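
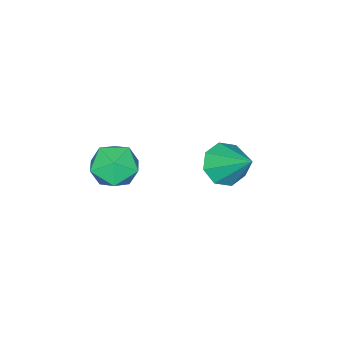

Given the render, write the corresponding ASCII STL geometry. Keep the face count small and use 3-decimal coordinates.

solid 
facet normal -0.689 0.644 0.332
outer loop
vertex 0.543 -2.197 2.721
vertex -0.188 -2.808 2.39
vertex 0.169 -2.91 3.329
endloop
endfacet
facet normal -0.098 0.675 0.731
outer loop
vertex 0.543 -2.197 2.721
vertex 0.169 -2.91 3.329
vertex 1.163 -2.739 3.304
endloop
endfacet
facet normal 0.448 0.840 0.305
outer loop
vertex 0.543 -2.197 2.721
vertex 1.163 -2.739 3.304
vertex 1.421 -2.531 2.351
endloop
endfacet
facet normal 0.196 0.913 -0.359
outer loop
vertex 0.543 -2.197 2.721
vertex 1.421 -2.531 2.351
vertex 0.585 -2.574 1.786
endloop
endfacet
facet normal -0.507 0.791 -0.342
outer loop
vertex 0.543 -2.197 2.721
vertex 0.585 -2.574 1.786
vertex -0.188 -2.808 2.39
endloop
endfacet
facet normal 0.021 0.024 0.999
outer loop
vertex 1.163 -2.739 3.304
vertex 0.169 -2.91 3.329
vertex 0.815 -3.686 3.334
endloop
endfacet
facet normal -0.935 -0.024 0.353
outer loop
vertex 0.169 -2.91 3.329
vertex -0.188 -2.808 2.39
vertex -0.021 -3.729 2.769
endloop
endfacet
facet normal -0.641 0.212 -0.738
outer loop
vertex -0.188 -2.808 2.39
vertex 0.585 -2.574 1.786
vertex 0.237 -3.521 1.816
endloop
endfacet
facet normal 0.497 0.408 -0.766
outer loop
vertex 0.585 -2.574 1.786
vertex 1.421 -2.531 2.351
vertex 1.231 -3.35 1.791
endloop
endfacet
facet normal 0.905 0.291 0.309
outer loop
vertex 1.421 -2.531 2.351
vertex 1.163 -2.739 3.304
vertex 1.588 -3.452 2.73
endloop
endfacet
facet normal -0.196 -0.913 0.359
outer loop
vertex 0.857 -4.063 2.399
vertex 0.815 -3.686 3.334
vertex -0.021 -3.729 2.769
endloop
endfacet
facet normal -0.448 -0.840 -0.305
outer loop
vertex 0.857 -4.063 2.399
vertex -0.021 -3.729 2.769
vertex 0.237 -3.521 1.816
endloop
endfacet
facet normal 0.098 -0.675 -0.731
outer loop
vertex 0.857 -4.063 2.399
vertex 0.237 -3.521 1.816
vertex 1.231 -3.35 1.791
endloop
endfacet
facet normal 0.689 -0.644 -0.332
outer loop
vertex 0.857 -4.063 2.399
vertex 1.231 -3.35 1.791
vertex 1.588 -3.452 2.73
endloop
endfacet
facet normal 0.507 -0.791 0.342
outer loop
vertex 0.857 -4.063 2.399
vertex 1.588 -3.452 2.73
vertex 0.815 -3.686 3.334
endloop
endfacet
facet normal -0.497 -0.408 0.766
outer loop
vertex -0.021 -3.729 2.769
vertex 0.815 -3.686 3.334
vertex 0.169 -2.91 3.329
endloop
endfacet
facet normal -0.905 -0.291 -0.309
outer loop
vertex 0.237 -3.521 1.816
vertex -0.021 -3.729 2.769
vertex -0.188 -2.808 2.39
endloop
endfacet
facet normal -0.021 -0.024 -0.999
outer loop
vertex 1.231 -3.35 1.791
vertex 0.237 -3.521 1.816
vertex 0.585 -2.574 1.786
endloop
endfacet
facet normal 0.935 0.024 -0.353
outer loop
vertex 1.588 -3.452 2.73
vertex 1.231 -3.35 1.791
vertex 1.421 -2.531 2.351
endloop
endfacet
facet normal 0.641 -0.212 0.738
outer loop
vertex 0.815 -3.686 3.334
vertex 1.588 -3.452 2.73
vertex 1.163 -2.739 3.304
endloop
endfacet
facet normal -0.152 -0.747 -0.648
outer loop
vertex -2.988 -2.072 1.208
vertex -3.382 -1.468 0.604
vertex -2.508 -1.779 0.758
endloop
endfacet
facet normal 0.726 -0.163 0.668
outer loop
vertex -2.988 -2.072 1.208
vertex -2.508 -1.779 0.758
vertex -3.098 -0.072 1.816
endloop
endfacet
facet normal -0.151 -0.746 -0.648
outer loop
vertex -2.508 -1.779 0.758
vertex -3.382 -1.468 0.604
vertex -2.54 -1.304 0.219
endloop
endfacet
facet normal 0.959 0.237 0.152
outer loop
vertex -2.508 -1.779 0.758
vertex -2.54 -1.304 0.219
vertex -3.098 -0.072 1.816
endloop
endfacet
facet normal -0.150 -0.747 -0.647
outer loop
vertex -2.54 -1.304 0.219
vertex -3.382 -1.468 0.604
vertex -3.066 -0.926 -0.095
endloop
endfacet
facet normal 0.667 0.684 -0.295
outer loop
vertex -2.54 -1.304 0.219
vertex -3.066 -0.926 -0.095
vertex -3.098 -0.072 1.816
endloop
endfacet
facet normal -0.152 -0.747 -0.648
outer loop
vertex -3.066 -0.926 -0.095
vertex -3.382 -1.468 0.604
vertex -3.776 -0.865 0.001
endloop
endfacet
facet normal 0.023 0.913 -0.408
outer loop
vertex -3.066 -0.926 -0.095
vertex -3.776 -0.865 0.001
vertex -3.098 -0.072 1.816
endloop
endfacet
facet normal -0.153 -0.747 -0.647
outer loop
vertex -3.776 -0.865 0.001
vertex -3.382 -1.468 0.604
vertex -4.255 -1.157 0.451
endloop
endfacet
facet normal -0.598 0.792 -0.123
outer loop
vertex -3.776 -0.865 0.001
vertex -4.255 -1.157 0.451
vertex -3.098 -0.072 1.816
endloop
endfacet
facet normal -0.152 -0.746 -0.648
outer loop
vertex -4.255 -1.157 0.451
vertex -3.382 -1.468 0.604
vertex -4.223 -1.632 0.99
endloop
endfacet
facet normal -0.832 0.391 0.394
outer loop
vertex -4.255 -1.157 0.451
vertex -4.223 -1.632 0.99
vertex -3.098 -0.072 1.816
endloop
endfacet
facet normal -0.152 -0.747 -0.648
outer loop
vertex -4.223 -1.632 0.99
vertex -3.382 -1.468 0.604
vertex -3.698 -2.011 1.304
endloop
endfacet
facet normal -0.541 -0.054 0.839
outer loop
vertex -4.223 -1.632 0.99
vertex -3.698 -2.011 1.304
vertex -3.098 -0.072 1.816
endloop
endfacet
facet normal -0.152 -0.747 -0.648
outer loop
vertex -3.698 -2.011 1.304
vertex -3.382 -1.468 0.604
vertex -2.988 -2.072 1.208
endloop
endfacet
facet normal 0.104 -0.284 0.953
outer loop
vertex -3.698 -2.011 1.304
vertex -2.988 -2.072 1.208
vertex -3.098 -0.072 1.816
endloop
endfacet

endsolid


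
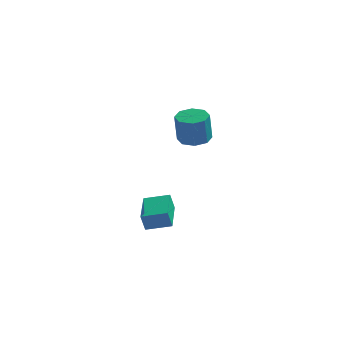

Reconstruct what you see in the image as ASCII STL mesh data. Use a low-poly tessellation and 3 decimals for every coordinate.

solid 
facet normal 0.051 0.148 -0.988
outer loop
vertex -2.057 4.028 3.154
vertex -2.908 3.862 3.085
vertex -2.43 4.577 3.217
endloop
endfacet
facet normal 0.827 0.548 0.125
outer loop
vertex -2.057 4.028 3.154
vertex -2.43 4.577 3.217
vertex -2.141 3.784 4.783
endloop
endfacet
facet normal 0.828 0.547 0.124
outer loop
vertex -2.141 3.784 4.783
vertex -2.43 4.577 3.217
vertex -2.513 4.332 4.847
endloop
endfacet
facet normal -0.050 -0.149 0.988
outer loop
vertex -2.141 3.784 4.783
vertex -2.513 4.332 4.847
vertex -2.992 3.618 4.715
endloop
endfacet
facet normal 0.051 0.149 -0.988
outer loop
vertex -2.43 4.577 3.217
vertex -2.908 3.862 3.085
vertex -3.083 4.706 3.203
endloop
endfacet
facet normal 0.188 0.970 0.155
outer loop
vertex -2.43 4.577 3.217
vertex -3.083 4.706 3.203
vertex -2.513 4.332 4.847
endloop
endfacet
facet normal 0.189 0.970 0.155
outer loop
vertex -2.513 4.332 4.847
vertex -3.083 4.706 3.203
vertex -3.166 4.462 4.832
endloop
endfacet
facet normal -0.052 -0.148 0.988
outer loop
vertex -2.513 4.332 4.847
vertex -3.166 4.462 4.832
vertex -2.992 3.618 4.715
endloop
endfacet
facet normal 0.050 0.149 -0.988
outer loop
vertex -3.083 4.706 3.203
vertex -2.908 3.862 3.085
vertex -3.633 4.341 3.12
endloop
endfacet
facet normal -0.560 0.823 0.095
outer loop
vertex -3.083 4.706 3.203
vertex -3.633 4.341 3.12
vertex -3.166 4.462 4.832
endloop
endfacet
facet normal -0.560 0.823 0.094
outer loop
vertex -3.166 4.462 4.832
vertex -3.633 4.341 3.12
vertex -3.717 4.097 4.749
endloop
endfacet
facet normal -0.051 -0.147 0.988
outer loop
vertex -3.166 4.462 4.832
vertex -3.717 4.097 4.749
vertex -2.992 3.618 4.715
endloop
endfacet
facet normal 0.050 0.148 -0.988
outer loop
vertex -3.633 4.341 3.12
vertex -2.908 3.862 3.085
vertex -3.759 3.696 3.017
endloop
endfacet
facet normal -0.981 0.195 -0.021
outer loop
vertex -3.633 4.341 3.12
vertex -3.759 3.696 3.017
vertex -3.717 4.097 4.749
endloop
endfacet
facet normal -0.981 0.195 -0.021
outer loop
vertex -3.717 4.097 4.749
vertex -3.759 3.696 3.017
vertex -3.843 3.452 4.646
endloop
endfacet
facet normal -0.051 -0.148 0.988
outer loop
vertex -3.717 4.097 4.749
vertex -3.843 3.452 4.646
vertex -2.992 3.618 4.715
endloop
endfacet
facet normal 0.050 0.149 -0.988
outer loop
vertex -3.759 3.696 3.017
vertex -2.908 3.862 3.085
vertex -3.387 3.148 2.953
endloop
endfacet
facet normal -0.828 -0.547 -0.125
outer loop
vertex -3.759 3.696 3.017
vertex -3.387 3.148 2.953
vertex -3.843 3.452 4.646
endloop
endfacet
facet normal -0.827 -0.548 -0.124
outer loop
vertex -3.843 3.452 4.646
vertex -3.387 3.148 2.953
vertex -3.47 2.903 4.583
endloop
endfacet
facet normal -0.051 -0.148 0.988
outer loop
vertex -3.843 3.452 4.646
vertex -3.47 2.903 4.583
vertex -2.992 3.618 4.715
endloop
endfacet
facet normal 0.052 0.148 -0.988
outer loop
vertex -3.387 3.148 2.953
vertex -2.908 3.862 3.085
vertex -2.734 3.018 2.968
endloop
endfacet
facet normal -0.189 -0.970 -0.155
outer loop
vertex -3.387 3.148 2.953
vertex -2.734 3.018 2.968
vertex -3.47 2.903 4.583
endloop
endfacet
facet normal -0.188 -0.970 -0.155
outer loop
vertex -3.47 2.903 4.583
vertex -2.734 3.018 2.968
vertex -2.817 2.774 4.597
endloop
endfacet
facet normal -0.051 -0.149 0.988
outer loop
vertex -3.47 2.903 4.583
vertex -2.817 2.774 4.597
vertex -2.992 3.618 4.715
endloop
endfacet
facet normal 0.051 0.147 -0.988
outer loop
vertex -2.734 3.018 2.968
vertex -2.908 3.862 3.085
vertex -2.183 3.383 3.051
endloop
endfacet
facet normal 0.560 -0.823 -0.095
outer loop
vertex -2.734 3.018 2.968
vertex -2.183 3.383 3.051
vertex -2.817 2.774 4.597
endloop
endfacet
facet normal 0.560 -0.823 -0.094
outer loop
vertex -2.817 2.774 4.597
vertex -2.183 3.383 3.051
vertex -2.267 3.139 4.68
endloop
endfacet
facet normal -0.050 -0.149 0.988
outer loop
vertex -2.817 2.774 4.597
vertex -2.267 3.139 4.68
vertex -2.992 3.618 4.715
endloop
endfacet
facet normal 0.051 0.148 -0.988
outer loop
vertex -2.183 3.383 3.051
vertex -2.908 3.862 3.085
vertex -2.057 4.028 3.154
endloop
endfacet
facet normal 0.981 -0.195 0.021
outer loop
vertex -2.183 3.383 3.051
vertex -2.057 4.028 3.154
vertex -2.267 3.139 4.68
endloop
endfacet
facet normal 0.981 -0.195 0.021
outer loop
vertex -2.267 3.139 4.68
vertex -2.057 4.028 3.154
vertex -2.141 3.784 4.783
endloop
endfacet
facet normal -0.050 -0.148 0.988
outer loop
vertex -2.267 3.139 4.68
vertex -2.141 3.784 4.783
vertex -2.992 3.618 4.715
endloop
endfacet
facet normal -0.965 -0.130 -0.226
outer loop
vertex -3.987 -3.289 1.253
vertex -4.283 -1.39 1.429
vertex -3.793 -3.176 0.36
endloop
endfacet
facet normal 0.154 -0.984 -0.091
outer loop
vertex -2.557 -3.01 0.651
vertex -3.987 -3.289 1.253
vertex -3.793 -3.176 0.36
endloop
endfacet
facet normal -0.965 -0.129 -0.227
outer loop
vertex -3.793 -3.176 0.36
vertex -4.283 -1.39 1.429
vertex -4.088 -1.277 0.537
endloop
endfacet
facet normal 0.212 0.123 -0.970
outer loop
vertex -4.088 -1.277 0.537
vertex -2.557 -3.01 0.651
vertex -3.793 -3.176 0.36
endloop
endfacet
facet normal -0.212 -0.123 0.970
outer loop
vertex -3.987 -3.289 1.253
vertex -3.047 -1.224 1.72
vertex -4.283 -1.39 1.429
endloop
endfacet
facet normal 0.154 -0.984 -0.091
outer loop
vertex -2.752 -3.123 1.543
vertex -3.987 -3.289 1.253
vertex -2.557 -3.01 0.651
endloop
endfacet
facet normal -0.211 -0.123 0.970
outer loop
vertex -2.752 -3.123 1.543
vertex -3.047 -1.224 1.72
vertex -3.987 -3.289 1.253
endloop
endfacet
facet normal -0.154 0.984 0.091
outer loop
vertex -4.283 -1.39 1.429
vertex -3.047 -1.224 1.72
vertex -4.088 -1.277 0.537
endloop
endfacet
facet normal 0.211 0.123 -0.970
outer loop
vertex -2.853 -1.111 0.827
vertex -2.557 -3.01 0.651
vertex -4.088 -1.277 0.537
endloop
endfacet
facet normal -0.154 0.984 0.091
outer loop
vertex -4.088 -1.277 0.537
vertex -3.047 -1.224 1.72
vertex -2.853 -1.111 0.827
endloop
endfacet
facet normal 0.965 0.129 0.227
outer loop
vertex -2.853 -1.111 0.827
vertex -2.752 -3.123 1.543
vertex -2.557 -3.01 0.651
endloop
endfacet
facet normal 0.966 0.129 0.226
outer loop
vertex -3.047 -1.224 1.72
vertex -2.752 -3.123 1.543
vertex -2.853 -1.111 0.827
endloop
endfacet

endsolid


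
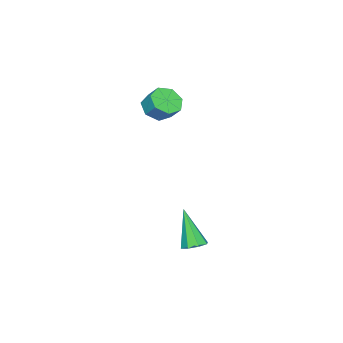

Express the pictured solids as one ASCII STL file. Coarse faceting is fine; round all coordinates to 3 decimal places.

solid 
facet normal 0.204 0.394 -0.896
outer loop
vertex 0.878 2.833 -3.856
vertex 0.232 2.781 -4.026
vertex 0.608 3.252 -3.733
endloop
endfacet
facet normal 0.738 0.298 0.605
outer loop
vertex 0.878 2.833 -3.856
vertex 0.608 3.252 -3.733
vertex -0.212 1.919 -2.074
endloop
endfacet
facet normal 0.203 0.395 -0.896
outer loop
vertex 0.608 3.252 -3.733
vertex 0.232 2.781 -4.026
vertex 0.118 3.395 -3.781
endloop
endfacet
facet normal 0.149 0.734 0.663
outer loop
vertex 0.608 3.252 -3.733
vertex 0.118 3.395 -3.781
vertex -0.212 1.919 -2.074
endloop
endfacet
facet normal 0.204 0.395 -0.896
outer loop
vertex 0.118 3.395 -3.781
vertex 0.232 2.781 -4.026
vertex -0.305 3.178 -3.973
endloop
endfacet
facet normal -0.563 0.676 0.476
outer loop
vertex 0.118 3.395 -3.781
vertex -0.305 3.178 -3.973
vertex -0.212 1.919 -2.074
endloop
endfacet
facet normal 0.204 0.396 -0.895
outer loop
vertex -0.305 3.178 -3.973
vertex 0.232 2.781 -4.026
vertex -0.414 2.73 -4.196
endloop
endfacet
facet normal -0.975 0.160 0.154
outer loop
vertex -0.305 3.178 -3.973
vertex -0.414 2.73 -4.196
vertex -0.212 1.919 -2.074
endloop
endfacet
facet normal 0.205 0.394 -0.896
outer loop
vertex -0.414 2.73 -4.196
vertex 0.232 2.781 -4.026
vertex -0.145 2.311 -4.319
endloop
endfacet
facet normal -0.851 -0.513 -0.115
outer loop
vertex -0.414 2.73 -4.196
vertex -0.145 2.311 -4.319
vertex -0.212 1.919 -2.074
endloop
endfacet
facet normal 0.203 0.395 -0.896
outer loop
vertex -0.145 2.311 -4.319
vertex 0.232 2.781 -4.026
vertex 0.345 2.168 -4.271
endloop
endfacet
facet normal -0.260 -0.950 -0.174
outer loop
vertex -0.145 2.311 -4.319
vertex 0.345 2.168 -4.271
vertex -0.212 1.919 -2.074
endloop
endfacet
facet normal 0.201 0.395 -0.896
outer loop
vertex 0.345 2.168 -4.271
vertex 0.232 2.781 -4.026
vertex 0.769 2.385 -4.08
endloop
endfacet
facet normal 0.451 -0.893 0.013
outer loop
vertex 0.345 2.168 -4.271
vertex 0.769 2.385 -4.08
vertex -0.212 1.919 -2.074
endloop
endfacet
facet normal 0.203 0.398 -0.895
outer loop
vertex 0.769 2.385 -4.08
vertex 0.232 2.781 -4.026
vertex 0.878 2.833 -3.856
endloop
endfacet
facet normal 0.863 -0.377 0.335
outer loop
vertex 0.769 2.385 -4.08
vertex 0.878 2.833 -3.856
vertex -0.212 1.919 -2.074
endloop
endfacet
facet normal -0.162 -0.659 -0.735
outer loop
vertex -2.544 -1.671 2.123
vertex -3.422 -1.573 2.229
vertex -2.873 -1.116 1.698
endloop
endfacet
facet normal 0.890 0.223 -0.397
outer loop
vertex -2.544 -1.671 2.123
vertex -2.873 -1.116 1.698
vertex -2.38 -1.006 2.864
endloop
endfacet
facet normal 0.890 0.223 -0.397
outer loop
vertex -2.38 -1.006 2.864
vertex -2.873 -1.116 1.698
vertex -2.708 -0.451 2.44
endloop
endfacet
facet normal 0.164 0.658 0.735
outer loop
vertex -2.38 -1.006 2.864
vertex -2.708 -0.451 2.44
vertex -3.258 -0.907 2.971
endloop
endfacet
facet normal -0.162 -0.659 -0.735
outer loop
vertex -2.873 -1.116 1.698
vertex -3.422 -1.573 2.229
vertex -3.616 -0.905 1.673
endloop
endfacet
facet normal 0.222 0.701 -0.678
outer loop
vertex -2.873 -1.116 1.698
vertex -3.616 -0.905 1.673
vertex -2.708 -0.451 2.44
endloop
endfacet
facet normal 0.222 0.701 -0.678
outer loop
vertex -2.708 -0.451 2.44
vertex -3.616 -0.905 1.673
vertex -3.451 -0.24 2.415
endloop
endfacet
facet normal 0.162 0.659 0.734
outer loop
vertex -2.708 -0.451 2.44
vertex -3.451 -0.24 2.415
vertex -3.258 -0.907 2.971
endloop
endfacet
facet normal -0.164 -0.659 -0.734
outer loop
vertex -3.616 -0.905 1.673
vertex -3.422 -1.573 2.229
vertex -4.213 -1.196 2.067
endloop
endfacet
facet normal -0.613 0.651 -0.447
outer loop
vertex -3.616 -0.905 1.673
vertex -4.213 -1.196 2.067
vertex -3.451 -0.24 2.415
endloop
endfacet
facet normal -0.613 0.651 -0.447
outer loop
vertex -3.451 -0.24 2.415
vertex -4.213 -1.196 2.067
vertex -4.048 -0.531 2.809
endloop
endfacet
facet normal 0.163 0.659 0.734
outer loop
vertex -3.451 -0.24 2.415
vertex -4.048 -0.531 2.809
vertex -3.258 -0.907 2.971
endloop
endfacet
facet normal -0.163 -0.659 -0.735
outer loop
vertex -4.213 -1.196 2.067
vertex -3.422 -1.573 2.229
vertex -4.215 -1.771 2.583
endloop
endfacet
facet normal -0.987 0.111 0.120
outer loop
vertex -4.213 -1.196 2.067
vertex -4.215 -1.771 2.583
vertex -4.048 -0.531 2.809
endloop
endfacet
facet normal -0.987 0.111 0.120
outer loop
vertex -4.048 -0.531 2.809
vertex -4.215 -1.771 2.583
vertex -4.05 -1.106 3.325
endloop
endfacet
facet normal 0.163 0.659 0.735
outer loop
vertex -4.048 -0.531 2.809
vertex -4.05 -1.106 3.325
vertex -3.258 -0.907 2.971
endloop
endfacet
facet normal -0.163 -0.659 -0.734
outer loop
vertex -4.215 -1.771 2.583
vertex -3.422 -1.573 2.229
vertex -3.62 -2.196 2.832
endloop
endfacet
facet normal -0.616 -0.513 0.597
outer loop
vertex -4.215 -1.771 2.583
vertex -3.62 -2.196 2.832
vertex -4.05 -1.106 3.325
endloop
endfacet
facet normal -0.616 -0.513 0.597
outer loop
vertex -4.05 -1.106 3.325
vertex -3.62 -2.196 2.832
vertex -3.455 -1.531 3.574
endloop
endfacet
facet normal 0.163 0.659 0.735
outer loop
vertex -4.05 -1.106 3.325
vertex -3.455 -1.531 3.574
vertex -3.258 -0.907 2.971
endloop
endfacet
facet normal -0.164 -0.659 -0.734
outer loop
vertex -3.62 -2.196 2.832
vertex -3.422 -1.573 2.229
vertex -2.877 -2.152 2.627
endloop
endfacet
facet normal 0.217 -0.750 0.624
outer loop
vertex -3.62 -2.196 2.832
vertex -2.877 -2.152 2.627
vertex -3.455 -1.531 3.574
endloop
endfacet
facet normal 0.217 -0.750 0.624
outer loop
vertex -3.455 -1.531 3.574
vertex -2.877 -2.152 2.627
vertex -2.712 -1.487 3.369
endloop
endfacet
facet normal 0.164 0.658 0.735
outer loop
vertex -3.455 -1.531 3.574
vertex -2.712 -1.487 3.369
vertex -3.258 -0.907 2.971
endloop
endfacet
facet normal -0.162 -0.658 -0.735
outer loop
vertex -2.877 -2.152 2.627
vertex -3.422 -1.573 2.229
vertex -2.544 -1.671 2.123
endloop
endfacet
facet normal 0.887 -0.423 0.182
outer loop
vertex -2.877 -2.152 2.627
vertex -2.544 -1.671 2.123
vertex -2.712 -1.487 3.369
endloop
endfacet
facet normal 0.888 -0.422 0.182
outer loop
vertex -2.712 -1.487 3.369
vertex -2.544 -1.671 2.123
vertex -2.38 -1.006 2.864
endloop
endfacet
facet normal 0.164 0.658 0.735
outer loop
vertex -2.712 -1.487 3.369
vertex -2.38 -1.006 2.864
vertex -3.258 -0.907 2.971
endloop
endfacet

endsolid


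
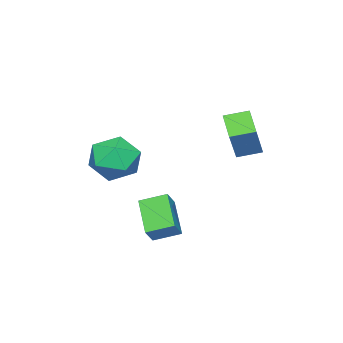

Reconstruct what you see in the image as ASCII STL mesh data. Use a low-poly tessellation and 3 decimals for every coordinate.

solid 
facet normal -0.562 -0.177 -0.808
outer loop
vertex -3.248 -0.631 -1.267
vertex -3.86 0.186 -1.021
vertex -2.496 0.141 -1.959
endloop
endfacet
facet normal 0.583 -0.778 -0.235
outer loop
vertex -1.44 0.474 -0.439
vertex -3.248 -0.631 -1.267
vertex -2.496 0.141 -1.959
endloop
endfacet
facet normal -0.562 -0.176 -0.808
outer loop
vertex -2.496 0.141 -1.959
vertex -3.86 0.186 -1.021
vertex -3.108 0.958 -1.712
endloop
endfacet
facet normal 0.587 0.603 -0.540
outer loop
vertex -3.108 0.958 -1.712
vertex -1.44 0.474 -0.439
vertex -2.496 0.141 -1.959
endloop
endfacet
facet normal -0.587 -0.603 0.540
outer loop
vertex -3.248 -0.631 -1.267
vertex -2.804 0.519 0.499
vertex -3.86 0.186 -1.021
endloop
endfacet
facet normal 0.583 -0.778 -0.235
outer loop
vertex -2.192 -0.298 0.252
vertex -3.248 -0.631 -1.267
vertex -1.44 0.474 -0.439
endloop
endfacet
facet normal -0.587 -0.603 0.540
outer loop
vertex -2.192 -0.298 0.252
vertex -2.804 0.519 0.499
vertex -3.248 -0.631 -1.267
endloop
endfacet
facet normal -0.583 0.778 0.235
outer loop
vertex -3.86 0.186 -1.021
vertex -2.804 0.519 0.499
vertex -3.108 0.958 -1.712
endloop
endfacet
facet normal 0.587 0.603 -0.540
outer loop
vertex -2.052 1.291 -0.193
vertex -1.44 0.474 -0.439
vertex -3.108 0.958 -1.712
endloop
endfacet
facet normal -0.583 0.778 0.235
outer loop
vertex -3.108 0.958 -1.712
vertex -2.804 0.519 0.499
vertex -2.052 1.291 -0.193
endloop
endfacet
facet normal 0.561 0.177 0.809
outer loop
vertex -2.052 1.291 -0.193
vertex -2.192 -0.298 0.252
vertex -1.44 0.474 -0.439
endloop
endfacet
facet normal 0.562 0.177 0.808
outer loop
vertex -2.804 0.519 0.499
vertex -2.192 -0.298 0.252
vertex -2.052 1.291 -0.193
endloop
endfacet
facet normal 0.178 -0.140 0.974
outer loop
vertex 1.382 -2.76 -0.788
vertex 0.351 -3.272 -0.673
vertex 1.284 -3.903 -0.934
endloop
endfacet
facet normal 0.786 -0.144 0.601
outer loop
vertex 1.382 -2.76 -0.788
vertex 1.284 -3.903 -0.934
vertex 1.946 -3.283 -1.652
endloop
endfacet
facet normal 0.839 0.480 0.257
outer loop
vertex 1.382 -2.76 -0.788
vertex 1.946 -3.283 -1.652
vertex 1.422 -2.269 -1.835
endloop
endfacet
facet normal 0.263 0.869 0.418
outer loop
vertex 1.382 -2.76 -0.788
vertex 1.422 -2.269 -1.835
vertex 0.436 -2.261 -1.23
endloop
endfacet
facet normal -0.146 0.487 0.861
outer loop
vertex 1.382 -2.76 -0.788
vertex 0.436 -2.261 -1.23
vertex 0.351 -3.272 -0.673
endloop
endfacet
facet normal 0.742 -0.661 0.113
outer loop
vertex 1.946 -3.283 -1.652
vertex 1.284 -3.903 -0.934
vertex 1.264 -4.119 -2.07
endloop
endfacet
facet normal -0.243 -0.655 0.716
outer loop
vertex 1.284 -3.903 -0.934
vertex 0.351 -3.272 -0.673
vertex 0.278 -4.111 -1.465
endloop
endfacet
facet normal -0.766 0.358 0.533
outer loop
vertex 0.351 -3.272 -0.673
vertex 0.436 -2.261 -1.23
vertex -0.246 -3.097 -1.648
endloop
endfacet
facet normal -0.105 0.977 -0.184
outer loop
vertex 0.436 -2.261 -1.23
vertex 1.422 -2.269 -1.835
vertex 0.416 -2.477 -2.366
endloop
endfacet
facet normal 0.826 0.347 -0.444
outer loop
vertex 1.422 -2.269 -1.835
vertex 1.946 -3.283 -1.652
vertex 1.349 -3.108 -2.627
endloop
endfacet
facet normal -0.263 -0.869 -0.418
outer loop
vertex 0.318 -3.62 -2.512
vertex 1.264 -4.119 -2.07
vertex 0.278 -4.111 -1.465
endloop
endfacet
facet normal -0.839 -0.480 -0.257
outer loop
vertex 0.318 -3.62 -2.512
vertex 0.278 -4.111 -1.465
vertex -0.246 -3.097 -1.648
endloop
endfacet
facet normal -0.786 0.144 -0.601
outer loop
vertex 0.318 -3.62 -2.512
vertex -0.246 -3.097 -1.648
vertex 0.416 -2.477 -2.366
endloop
endfacet
facet normal -0.178 0.140 -0.974
outer loop
vertex 0.318 -3.62 -2.512
vertex 0.416 -2.477 -2.366
vertex 1.349 -3.108 -2.627
endloop
endfacet
facet normal 0.146 -0.487 -0.861
outer loop
vertex 0.318 -3.62 -2.512
vertex 1.349 -3.108 -2.627
vertex 1.264 -4.119 -2.07
endloop
endfacet
facet normal 0.105 -0.977 0.184
outer loop
vertex 0.278 -4.111 -1.465
vertex 1.264 -4.119 -2.07
vertex 1.284 -3.903 -0.934
endloop
endfacet
facet normal -0.826 -0.347 0.444
outer loop
vertex -0.246 -3.097 -1.648
vertex 0.278 -4.111 -1.465
vertex 0.351 -3.272 -0.673
endloop
endfacet
facet normal -0.742 0.661 -0.113
outer loop
vertex 0.416 -2.477 -2.366
vertex -0.246 -3.097 -1.648
vertex 0.436 -2.261 -1.23
endloop
endfacet
facet normal 0.243 0.655 -0.716
outer loop
vertex 1.349 -3.108 -2.627
vertex 0.416 -2.477 -2.366
vertex 1.422 -2.269 -1.835
endloop
endfacet
facet normal 0.766 -0.358 -0.533
outer loop
vertex 1.264 -4.119 -2.07
vertex 1.349 -3.108 -2.627
vertex 1.946 -3.283 -1.652
endloop
endfacet
facet normal -0.659 -0.087 -0.747
outer loop
vertex 0.934 -1.709 -3.903
vertex 0.377 -0.778 -3.521
vertex 1.936 -0.7 -4.904
endloop
endfacet
facet normal 0.484 -0.810 -0.332
outer loop
vertex 2.523 -0.622 -4.239
vertex 0.934 -1.709 -3.903
vertex 1.936 -0.7 -4.904
endloop
endfacet
facet normal -0.659 -0.087 -0.747
outer loop
vertex 1.936 -0.7 -4.904
vertex 0.377 -0.778 -3.521
vertex 1.38 0.232 -4.523
endloop
endfacet
facet normal 0.576 0.579 -0.577
outer loop
vertex 1.38 0.232 -4.523
vertex 2.523 -0.622 -4.239
vertex 1.936 -0.7 -4.904
endloop
endfacet
facet normal -0.575 -0.581 0.576
outer loop
vertex 0.934 -1.709 -3.903
vertex 0.964 -0.7 -2.856
vertex 0.377 -0.778 -3.521
endloop
endfacet
facet normal 0.484 -0.810 -0.332
outer loop
vertex 1.52 -1.632 -3.237
vertex 0.934 -1.709 -3.903
vertex 2.523 -0.622 -4.239
endloop
endfacet
facet normal -0.577 -0.580 0.575
outer loop
vertex 1.52 -1.632 -3.237
vertex 0.964 -0.7 -2.856
vertex 0.934 -1.709 -3.903
endloop
endfacet
facet normal -0.484 0.810 0.332
outer loop
vertex 0.377 -0.778 -3.521
vertex 0.964 -0.7 -2.856
vertex 1.38 0.232 -4.523
endloop
endfacet
facet normal 0.577 0.581 -0.575
outer loop
vertex 1.966 0.309 -3.857
vertex 2.523 -0.622 -4.239
vertex 1.38 0.232 -4.523
endloop
endfacet
facet normal -0.484 0.810 0.332
outer loop
vertex 1.38 0.232 -4.523
vertex 0.964 -0.7 -2.856
vertex 1.966 0.309 -3.857
endloop
endfacet
facet normal 0.659 0.087 0.747
outer loop
vertex 1.966 0.309 -3.857
vertex 1.52 -1.632 -3.237
vertex 2.523 -0.622 -4.239
endloop
endfacet
facet normal 0.659 0.087 0.747
outer loop
vertex 0.964 -0.7 -2.856
vertex 1.52 -1.632 -3.237
vertex 1.966 0.309 -3.857
endloop
endfacet

endsolid


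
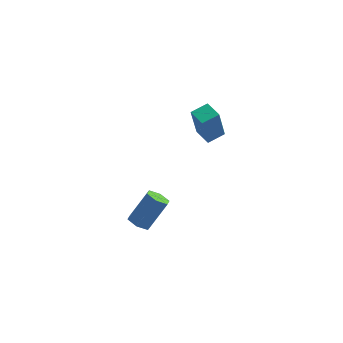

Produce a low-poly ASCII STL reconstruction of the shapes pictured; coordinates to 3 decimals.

solid 
facet normal -0.722 0.676 0.144
outer loop
vertex 0.714 2.978 3.233
vertex 1.27 3.526 3.449
vertex 0.85 3.455 1.67
endloop
endfacet
facet normal -0.686 -0.677 -0.266
outer loop
vertex 1.45 2.894 1.551
vertex 0.714 2.978 3.233
vertex 0.85 3.455 1.67
endloop
endfacet
facet normal -0.723 0.676 0.144
outer loop
vertex 0.85 3.455 1.67
vertex 1.27 3.526 3.449
vertex 1.406 4.004 1.886
endloop
endfacet
facet normal 0.083 0.291 -0.953
outer loop
vertex 1.406 4.004 1.886
vertex 1.45 2.894 1.551
vertex 0.85 3.455 1.67
endloop
endfacet
facet normal -0.083 -0.291 0.953
outer loop
vertex 0.714 2.978 3.233
vertex 1.87 2.965 3.33
vertex 1.27 3.526 3.449
endloop
endfacet
facet normal -0.687 -0.676 -0.267
outer loop
vertex 1.314 2.416 3.114
vertex 0.714 2.978 3.233
vertex 1.45 2.894 1.551
endloop
endfacet
facet normal -0.083 -0.291 0.953
outer loop
vertex 1.314 2.416 3.114
vertex 1.87 2.965 3.33
vertex 0.714 2.978 3.233
endloop
endfacet
facet normal 0.686 0.677 0.267
outer loop
vertex 1.27 3.526 3.449
vertex 1.87 2.965 3.33
vertex 1.406 4.004 1.886
endloop
endfacet
facet normal 0.083 0.291 -0.953
outer loop
vertex 2.006 3.442 1.767
vertex 1.45 2.894 1.551
vertex 1.406 4.004 1.886
endloop
endfacet
facet normal 0.687 0.677 0.266
outer loop
vertex 1.406 4.004 1.886
vertex 1.87 2.965 3.33
vertex 2.006 3.442 1.767
endloop
endfacet
facet normal 0.722 -0.676 -0.144
outer loop
vertex 2.006 3.442 1.767
vertex 1.314 2.416 3.114
vertex 1.45 2.894 1.551
endloop
endfacet
facet normal 0.723 -0.676 -0.143
outer loop
vertex 1.87 2.965 3.33
vertex 1.314 2.416 3.114
vertex 2.006 3.442 1.767
endloop
endfacet
facet normal -0.427 -0.407 -0.808
outer loop
vertex -0.617 1.23 -3.051
vertex -1.077 1.536 -2.962
vertex -0.664 1.738 -3.282
endloop
endfacet
facet normal 0.901 -0.108 -0.420
outer loop
vertex -0.617 1.23 -3.051
vertex -0.664 1.738 -3.282
vertex 0.038 1.858 -1.806
endloop
endfacet
facet normal 0.901 -0.108 -0.420
outer loop
vertex 0.038 1.858 -1.806
vertex -0.664 1.738 -3.282
vertex -0.009 2.366 -2.037
endloop
endfacet
facet normal 0.425 0.407 0.809
outer loop
vertex 0.038 1.858 -1.806
vertex -0.009 2.366 -2.037
vertex -0.423 2.164 -1.718
endloop
endfacet
facet normal -0.426 -0.408 -0.808
outer loop
vertex -0.664 1.738 -3.282
vertex -1.077 1.536 -2.962
vertex -1.125 2.044 -3.193
endloop
endfacet
facet normal 0.377 0.732 -0.567
outer loop
vertex -0.664 1.738 -3.282
vertex -1.125 2.044 -3.193
vertex -0.009 2.366 -2.037
endloop
endfacet
facet normal 0.377 0.732 -0.568
outer loop
vertex -0.009 2.366 -2.037
vertex -1.125 2.044 -3.193
vertex -0.47 2.672 -1.949
endloop
endfacet
facet normal 0.425 0.407 0.809
outer loop
vertex -0.009 2.366 -2.037
vertex -0.47 2.672 -1.949
vertex -0.423 2.164 -1.718
endloop
endfacet
facet normal -0.425 -0.408 -0.808
outer loop
vertex -1.125 2.044 -3.193
vertex -1.077 1.536 -2.962
vertex -1.538 1.842 -2.874
endloop
endfacet
facet normal -0.524 0.839 -0.147
outer loop
vertex -1.125 2.044 -3.193
vertex -1.538 1.842 -2.874
vertex -0.47 2.672 -1.949
endloop
endfacet
facet normal -0.524 0.839 -0.147
outer loop
vertex -0.47 2.672 -1.949
vertex -1.538 1.842 -2.874
vertex -0.883 2.47 -1.629
endloop
endfacet
facet normal 0.427 0.407 0.808
outer loop
vertex -0.47 2.672 -1.949
vertex -0.883 2.47 -1.629
vertex -0.423 2.164 -1.718
endloop
endfacet
facet normal -0.425 -0.407 -0.809
outer loop
vertex -1.538 1.842 -2.874
vertex -1.077 1.536 -2.962
vertex -1.491 1.334 -2.643
endloop
endfacet
facet normal -0.901 0.108 0.420
outer loop
vertex -1.538 1.842 -2.874
vertex -1.491 1.334 -2.643
vertex -0.883 2.47 -1.629
endloop
endfacet
facet normal -0.901 0.108 0.420
outer loop
vertex -0.883 2.47 -1.629
vertex -1.491 1.334 -2.643
vertex -0.836 1.962 -1.398
endloop
endfacet
facet normal 0.427 0.407 0.808
outer loop
vertex -0.883 2.47 -1.629
vertex -0.836 1.962 -1.398
vertex -0.423 2.164 -1.718
endloop
endfacet
facet normal -0.425 -0.407 -0.809
outer loop
vertex -1.491 1.334 -2.643
vertex -1.077 1.536 -2.962
vertex -1.03 1.028 -2.731
endloop
endfacet
facet normal -0.377 -0.732 0.568
outer loop
vertex -1.491 1.334 -2.643
vertex -1.03 1.028 -2.731
vertex -0.836 1.962 -1.398
endloop
endfacet
facet normal -0.376 -0.732 0.568
outer loop
vertex -0.836 1.962 -1.398
vertex -1.03 1.028 -2.731
vertex -0.375 1.656 -1.487
endloop
endfacet
facet normal 0.426 0.408 0.808
outer loop
vertex -0.836 1.962 -1.398
vertex -0.375 1.656 -1.487
vertex -0.423 2.164 -1.718
endloop
endfacet
facet normal -0.427 -0.407 -0.808
outer loop
vertex -1.03 1.028 -2.731
vertex -1.077 1.536 -2.962
vertex -0.617 1.23 -3.051
endloop
endfacet
facet normal 0.524 -0.839 0.147
outer loop
vertex -1.03 1.028 -2.731
vertex -0.617 1.23 -3.051
vertex -0.375 1.656 -1.487
endloop
endfacet
facet normal 0.524 -0.839 0.147
outer loop
vertex -0.375 1.656 -1.487
vertex -0.617 1.23 -3.051
vertex 0.038 1.858 -1.806
endloop
endfacet
facet normal 0.425 0.408 0.808
outer loop
vertex -0.375 1.656 -1.487
vertex 0.038 1.858 -1.806
vertex -0.423 2.164 -1.718
endloop
endfacet

endsolid


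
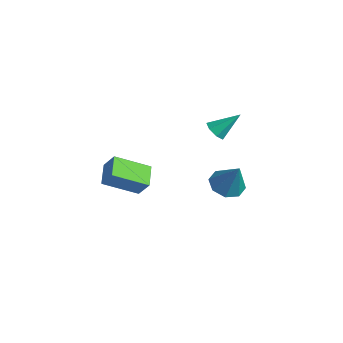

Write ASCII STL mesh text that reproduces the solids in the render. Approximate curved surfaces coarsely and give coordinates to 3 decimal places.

solid 
facet normal -0.311 -0.689 -0.655
outer loop
vertex -2.796 1.051 1.33
vertex -3.27 1.306 1.287
vertex -2.821 1.379 0.997
endloop
endfacet
facet normal 0.998 0.058 -0.018
outer loop
vertex -2.796 1.051 1.33
vertex -2.821 1.379 0.997
vertex -2.85 2.234 2.173
endloop
endfacet
facet normal -0.312 -0.688 -0.655
outer loop
vertex -2.821 1.379 0.997
vertex -3.27 1.306 1.287
vertex -3.184 1.652 0.883
endloop
endfacet
facet normal 0.623 0.640 -0.450
outer loop
vertex -2.821 1.379 0.997
vertex -3.184 1.652 0.883
vertex -2.85 2.234 2.173
endloop
endfacet
facet normal -0.310 -0.688 -0.656
outer loop
vertex -3.184 1.652 0.883
vertex -3.27 1.306 1.287
vertex -3.612 1.664 1.073
endloop
endfacet
facet normal -0.141 0.916 -0.376
outer loop
vertex -3.184 1.652 0.883
vertex -3.612 1.664 1.073
vertex -2.85 2.234 2.173
endloop
endfacet
facet normal -0.311 -0.689 -0.655
outer loop
vertex -3.612 1.664 1.073
vertex -3.27 1.306 1.287
vertex -3.782 1.406 1.425
endloop
endfacet
facet normal -0.721 0.677 0.148
outer loop
vertex -3.612 1.664 1.073
vertex -3.782 1.406 1.425
vertex -2.85 2.234 2.173
endloop
endfacet
facet normal -0.311 -0.687 -0.656
outer loop
vertex -3.782 1.406 1.425
vertex -3.27 1.306 1.287
vertex -3.567 1.072 1.673
endloop
endfacet
facet normal -0.677 0.105 0.728
outer loop
vertex -3.782 1.406 1.425
vertex -3.567 1.072 1.673
vertex -2.85 2.234 2.173
endloop
endfacet
facet normal -0.310 -0.688 -0.656
outer loop
vertex -3.567 1.072 1.673
vertex -3.27 1.306 1.287
vertex -3.128 0.914 1.631
endloop
endfacet
facet normal -0.045 -0.371 0.927
outer loop
vertex -3.567 1.072 1.673
vertex -3.128 0.914 1.631
vertex -2.85 2.234 2.173
endloop
endfacet
facet normal -0.311 -0.688 -0.656
outer loop
vertex -3.128 0.914 1.631
vertex -3.27 1.306 1.287
vertex -2.796 1.051 1.33
endloop
endfacet
facet normal 0.701 -0.392 0.595
outer loop
vertex -3.128 0.914 1.631
vertex -2.796 1.051 1.33
vertex -2.85 2.234 2.173
endloop
endfacet
facet normal -0.482 -0.059 -0.874
outer loop
vertex -2.801 2.207 -2.794
vertex -3.508 2.084 -2.396
vertex -3.101 2.743 -2.665
endloop
endfacet
facet normal 0.871 0.491 -0.016
outer loop
vertex -2.801 2.207 -2.794
vertex -3.101 2.743 -2.665
vertex -2.752 2.176 -1.024
endloop
endfacet
facet normal -0.483 -0.059 -0.874
outer loop
vertex -3.101 2.743 -2.665
vertex -3.508 2.084 -2.396
vertex -3.639 2.894 -2.378
endloop
endfacet
facet normal 0.375 0.898 0.231
outer loop
vertex -3.101 2.743 -2.665
vertex -3.639 2.894 -2.378
vertex -2.752 2.176 -1.024
endloop
endfacet
facet normal -0.481 -0.058 -0.875
outer loop
vertex -3.639 2.894 -2.378
vertex -3.508 2.084 -2.396
vertex -4.1 2.57 -2.103
endloop
endfacet
facet normal -0.221 0.794 0.566
outer loop
vertex -3.639 2.894 -2.378
vertex -4.1 2.57 -2.103
vertex -2.752 2.176 -1.024
endloop
endfacet
facet normal -0.481 -0.059 -0.875
outer loop
vertex -4.1 2.57 -2.103
vertex -3.508 2.084 -2.396
vertex -4.215 1.961 -1.999
endloop
endfacet
facet normal -0.562 0.241 0.791
outer loop
vertex -4.1 2.57 -2.103
vertex -4.215 1.961 -1.999
vertex -2.752 2.176 -1.024
endloop
endfacet
facet normal -0.481 -0.058 -0.875
outer loop
vertex -4.215 1.961 -1.999
vertex -3.508 2.084 -2.396
vertex -3.916 1.425 -2.128
endloop
endfacet
facet normal -0.453 -0.439 0.776
outer loop
vertex -4.215 1.961 -1.999
vertex -3.916 1.425 -2.128
vertex -2.752 2.176 -1.024
endloop
endfacet
facet normal -0.481 -0.058 -0.875
outer loop
vertex -3.916 1.425 -2.128
vertex -3.508 2.084 -2.396
vertex -3.378 1.275 -2.414
endloop
endfacet
facet normal 0.045 -0.847 0.529
outer loop
vertex -3.916 1.425 -2.128
vertex -3.378 1.275 -2.414
vertex -2.752 2.176 -1.024
endloop
endfacet
facet normal -0.482 -0.058 -0.874
outer loop
vertex -3.378 1.275 -2.414
vertex -3.508 2.084 -2.396
vertex -2.916 1.599 -2.69
endloop
endfacet
facet normal 0.639 -0.744 0.195
outer loop
vertex -3.378 1.275 -2.414
vertex -2.916 1.599 -2.69
vertex -2.752 2.176 -1.024
endloop
endfacet
facet normal -0.482 -0.058 -0.874
outer loop
vertex -2.916 1.599 -2.69
vertex -3.508 2.084 -2.396
vertex -2.801 2.207 -2.794
endloop
endfacet
facet normal 0.981 -0.191 -0.031
outer loop
vertex -2.916 1.599 -2.69
vertex -2.801 2.207 -2.794
vertex -2.752 2.176 -1.024
endloop
endfacet
facet normal -0.755 0.539 0.373
outer loop
vertex -3.839 -3.086 1.023
vertex -3.249 -1.734 0.262
vertex -4.346 -3.282 0.281
endloop
endfacet
facet normal -0.357 -0.814 0.459
outer loop
vertex -3.531 -3.866 -0.122
vertex -3.839 -3.086 1.023
vertex -4.346 -3.282 0.281
endloop
endfacet
facet normal -0.755 0.540 0.373
outer loop
vertex -4.346 -3.282 0.281
vertex -3.249 -1.734 0.262
vertex -3.756 -1.931 -0.48
endloop
endfacet
facet normal -0.552 -0.213 -0.806
outer loop
vertex -3.756 -1.931 -0.48
vertex -3.531 -3.866 -0.122
vertex -4.346 -3.282 0.281
endloop
endfacet
facet normal 0.552 0.213 0.806
outer loop
vertex -3.839 -3.086 1.023
vertex -2.434 -2.318 -0.141
vertex -3.249 -1.734 0.262
endloop
endfacet
facet normal -0.355 -0.814 0.459
outer loop
vertex -3.024 -3.669 0.62
vertex -3.839 -3.086 1.023
vertex -3.531 -3.866 -0.122
endloop
endfacet
facet normal 0.551 0.213 0.806
outer loop
vertex -3.024 -3.669 0.62
vertex -2.434 -2.318 -0.141
vertex -3.839 -3.086 1.023
endloop
endfacet
facet normal 0.356 0.814 -0.459
outer loop
vertex -3.249 -1.734 0.262
vertex -2.434 -2.318 -0.141
vertex -3.756 -1.931 -0.48
endloop
endfacet
facet normal -0.551 -0.213 -0.807
outer loop
vertex -2.941 -2.514 -0.883
vertex -3.531 -3.866 -0.122
vertex -3.756 -1.931 -0.48
endloop
endfacet
facet normal 0.356 0.814 -0.458
outer loop
vertex -3.756 -1.931 -0.48
vertex -2.434 -2.318 -0.141
vertex -2.941 -2.514 -0.883
endloop
endfacet
facet normal 0.755 -0.539 -0.373
outer loop
vertex -2.941 -2.514 -0.883
vertex -3.024 -3.669 0.62
vertex -3.531 -3.866 -0.122
endloop
endfacet
facet normal 0.755 -0.540 -0.373
outer loop
vertex -2.434 -2.318 -0.141
vertex -3.024 -3.669 0.62
vertex -2.941 -2.514 -0.883
endloop
endfacet

endsolid


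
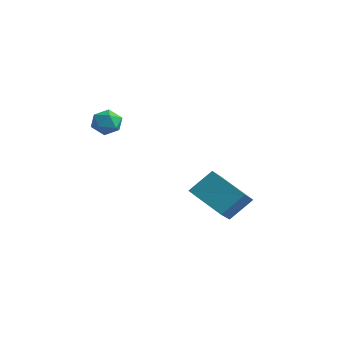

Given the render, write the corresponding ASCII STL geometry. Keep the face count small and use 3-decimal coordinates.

solid 
facet normal -0.659 -0.086 0.747
outer loop
vertex -4.099 -2.566 4.144
vertex -3.641 -3.126 4.483
vertex -3.533 -2.356 4.667
endloop
endfacet
facet normal -0.660 0.576 0.483
outer loop
vertex -4.099 -2.566 4.144
vertex -3.533 -2.356 4.667
vertex -3.643 -1.925 4.003
endloop
endfacet
facet normal -0.818 0.535 -0.212
outer loop
vertex -4.099 -2.566 4.144
vertex -3.643 -1.925 4.003
vertex -3.819 -2.429 3.409
endloop
endfacet
facet normal -0.914 -0.153 -0.377
outer loop
vertex -4.099 -2.566 4.144
vertex -3.819 -2.429 3.409
vertex -3.817 -3.171 3.705
endloop
endfacet
facet normal -0.816 -0.537 0.216
outer loop
vertex -4.099 -2.566 4.144
vertex -3.817 -3.171 3.705
vertex -3.641 -3.126 4.483
endloop
endfacet
facet normal 0.001 0.839 0.544
outer loop
vertex -3.643 -1.925 4.003
vertex -3.533 -2.356 4.667
vertex -2.903 -2.089 4.255
endloop
endfacet
facet normal 0.003 -0.233 0.973
outer loop
vertex -3.533 -2.356 4.667
vertex -3.641 -3.126 4.483
vertex -2.901 -2.831 4.551
endloop
endfacet
facet normal -0.251 -0.961 0.112
outer loop
vertex -3.641 -3.126 4.483
vertex -3.817 -3.171 3.705
vertex -3.077 -3.335 3.957
endloop
endfacet
facet normal -0.410 -0.339 -0.847
outer loop
vertex -3.817 -3.171 3.705
vertex -3.819 -2.429 3.409
vertex -3.187 -2.904 3.293
endloop
endfacet
facet normal -0.255 0.773 -0.581
outer loop
vertex -3.819 -2.429 3.409
vertex -3.643 -1.925 4.003
vertex -3.079 -2.134 3.477
endloop
endfacet
facet normal 0.914 0.153 0.377
outer loop
vertex -2.621 -2.694 3.816
vertex -2.903 -2.089 4.255
vertex -2.901 -2.831 4.551
endloop
endfacet
facet normal 0.818 -0.535 0.212
outer loop
vertex -2.621 -2.694 3.816
vertex -2.901 -2.831 4.551
vertex -3.077 -3.335 3.957
endloop
endfacet
facet normal 0.660 -0.576 -0.483
outer loop
vertex -2.621 -2.694 3.816
vertex -3.077 -3.335 3.957
vertex -3.187 -2.904 3.293
endloop
endfacet
facet normal 0.659 0.086 -0.747
outer loop
vertex -2.621 -2.694 3.816
vertex -3.187 -2.904 3.293
vertex -3.079 -2.134 3.477
endloop
endfacet
facet normal 0.816 0.537 -0.216
outer loop
vertex -2.621 -2.694 3.816
vertex -3.079 -2.134 3.477
vertex -2.903 -2.089 4.255
endloop
endfacet
facet normal 0.410 0.339 0.847
outer loop
vertex -2.901 -2.831 4.551
vertex -2.903 -2.089 4.255
vertex -3.533 -2.356 4.667
endloop
endfacet
facet normal 0.255 -0.773 0.581
outer loop
vertex -3.077 -3.335 3.957
vertex -2.901 -2.831 4.551
vertex -3.641 -3.126 4.483
endloop
endfacet
facet normal -0.001 -0.839 -0.544
outer loop
vertex -3.187 -2.904 3.293
vertex -3.077 -3.335 3.957
vertex -3.817 -3.171 3.705
endloop
endfacet
facet normal -0.003 0.233 -0.973
outer loop
vertex -3.079 -2.134 3.477
vertex -3.187 -2.904 3.293
vertex -3.819 -2.429 3.409
endloop
endfacet
facet normal 0.251 0.961 -0.112
outer loop
vertex -2.903 -2.089 4.255
vertex -3.079 -2.134 3.477
vertex -3.643 -1.925 4.003
endloop
endfacet
facet normal -0.453 0.733 -0.507
outer loop
vertex -3.291 2.806 -1.946
vertex -2.832 3.877 -0.807
vertex -1.447 3.184 -3.045
endloop
endfacet
facet normal -0.282 -0.657 -0.699
outer loop
vertex -0.668 1.923 -2.173
vertex -3.291 2.806 -1.946
vertex -1.447 3.184 -3.045
endloop
endfacet
facet normal -0.452 0.734 -0.507
outer loop
vertex -1.447 3.184 -3.045
vertex -2.832 3.877 -0.807
vertex -0.987 4.255 -1.906
endloop
endfacet
facet normal 0.846 0.173 -0.505
outer loop
vertex -0.987 4.255 -1.906
vertex -0.668 1.923 -2.173
vertex -1.447 3.184 -3.045
endloop
endfacet
facet normal -0.846 -0.174 0.504
outer loop
vertex -3.291 2.806 -1.946
vertex -2.053 2.616 0.065
vertex -2.832 3.877 -0.807
endloop
endfacet
facet normal -0.282 -0.657 -0.699
outer loop
vertex -2.513 1.545 -1.074
vertex -3.291 2.806 -1.946
vertex -0.668 1.923 -2.173
endloop
endfacet
facet normal -0.846 -0.173 0.504
outer loop
vertex -2.513 1.545 -1.074
vertex -2.053 2.616 0.065
vertex -3.291 2.806 -1.946
endloop
endfacet
facet normal 0.282 0.657 0.699
outer loop
vertex -2.832 3.877 -0.807
vertex -2.053 2.616 0.065
vertex -0.987 4.255 -1.906
endloop
endfacet
facet normal 0.846 0.173 -0.504
outer loop
vertex -0.209 2.994 -1.034
vertex -0.668 1.923 -2.173
vertex -0.987 4.255 -1.906
endloop
endfacet
facet normal 0.282 0.657 0.699
outer loop
vertex -0.987 4.255 -1.906
vertex -2.053 2.616 0.065
vertex -0.209 2.994 -1.034
endloop
endfacet
facet normal 0.452 -0.733 0.507
outer loop
vertex -0.209 2.994 -1.034
vertex -2.513 1.545 -1.074
vertex -0.668 1.923 -2.173
endloop
endfacet
facet normal 0.453 -0.734 0.507
outer loop
vertex -2.053 2.616 0.065
vertex -2.513 1.545 -1.074
vertex -0.209 2.994 -1.034
endloop
endfacet

endsolid


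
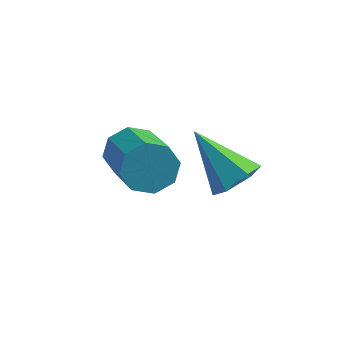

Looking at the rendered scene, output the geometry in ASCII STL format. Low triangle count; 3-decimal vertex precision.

solid 
facet normal -0.481 0.749 -0.456
outer loop
vertex 1.237 -1.836 2.61
vertex 0.6 -1.936 3.117
vertex 1.287 -1.488 3.129
endloop
endfacet
facet normal 0.873 0.362 -0.327
outer loop
vertex 1.237 -1.836 2.61
vertex 1.287 -1.488 3.129
vertex 2.256 -3.424 3.576
endloop
endfacet
facet normal 0.873 0.361 -0.327
outer loop
vertex 2.256 -3.424 3.576
vertex 1.287 -1.488 3.129
vertex 2.306 -3.075 4.095
endloop
endfacet
facet normal 0.482 -0.748 0.457
outer loop
vertex 2.256 -3.424 3.576
vertex 2.306 -3.075 4.095
vertex 1.62 -3.524 4.083
endloop
endfacet
facet normal -0.480 0.749 -0.456
outer loop
vertex 1.287 -1.488 3.129
vertex 0.6 -1.936 3.117
vertex 0.934 -1.402 3.642
endloop
endfacet
facet normal 0.674 0.648 0.355
outer loop
vertex 1.287 -1.488 3.129
vertex 0.934 -1.402 3.642
vertex 2.306 -3.075 4.095
endloop
endfacet
facet normal 0.674 0.648 0.355
outer loop
vertex 2.306 -3.075 4.095
vertex 0.934 -1.402 3.642
vertex 1.954 -2.99 4.608
endloop
endfacet
facet normal 0.482 -0.749 0.455
outer loop
vertex 2.306 -3.075 4.095
vertex 1.954 -2.99 4.608
vertex 1.62 -3.524 4.083
endloop
endfacet
facet normal -0.481 0.749 -0.456
outer loop
vertex 0.934 -1.402 3.642
vertex 0.6 -1.936 3.117
vertex 0.386 -1.629 3.847
endloop
endfacet
facet normal 0.080 0.555 0.828
outer loop
vertex 0.934 -1.402 3.642
vertex 0.386 -1.629 3.847
vertex 1.954 -2.99 4.608
endloop
endfacet
facet normal 0.080 0.555 0.828
outer loop
vertex 1.954 -2.99 4.608
vertex 0.386 -1.629 3.847
vertex 1.406 -3.217 4.813
endloop
endfacet
facet normal 0.481 -0.749 0.456
outer loop
vertex 1.954 -2.99 4.608
vertex 1.406 -3.217 4.813
vertex 1.62 -3.524 4.083
endloop
endfacet
facet normal -0.481 0.749 -0.456
outer loop
vertex 0.386 -1.629 3.847
vertex 0.6 -1.936 3.117
vertex -0.036 -2.036 3.624
endloop
endfacet
facet normal -0.562 0.135 0.816
outer loop
vertex 0.386 -1.629 3.847
vertex -0.036 -2.036 3.624
vertex 1.406 -3.217 4.813
endloop
endfacet
facet normal -0.561 0.136 0.816
outer loop
vertex 1.406 -3.217 4.813
vertex -0.036 -2.036 3.624
vertex 0.983 -3.624 4.59
endloop
endfacet
facet normal 0.480 -0.749 0.456
outer loop
vertex 1.406 -3.217 4.813
vertex 0.983 -3.624 4.59
vertex 1.62 -3.524 4.083
endloop
endfacet
facet normal -0.482 0.748 -0.457
outer loop
vertex -0.036 -2.036 3.624
vertex 0.6 -1.936 3.117
vertex -0.086 -2.385 3.105
endloop
endfacet
facet normal -0.873 -0.361 0.327
outer loop
vertex -0.036 -2.036 3.624
vertex -0.086 -2.385 3.105
vertex 0.983 -3.624 4.59
endloop
endfacet
facet normal -0.873 -0.362 0.327
outer loop
vertex 0.983 -3.624 4.59
vertex -0.086 -2.385 3.105
vertex 0.933 -3.972 4.071
endloop
endfacet
facet normal 0.481 -0.749 0.456
outer loop
vertex 0.983 -3.624 4.59
vertex 0.933 -3.972 4.071
vertex 1.62 -3.524 4.083
endloop
endfacet
facet normal -0.482 0.749 -0.455
outer loop
vertex -0.086 -2.385 3.105
vertex 0.6 -1.936 3.117
vertex 0.266 -2.47 2.592
endloop
endfacet
facet normal -0.674 -0.648 -0.355
outer loop
vertex -0.086 -2.385 3.105
vertex 0.266 -2.47 2.592
vertex 0.933 -3.972 4.071
endloop
endfacet
facet normal -0.674 -0.648 -0.355
outer loop
vertex 0.933 -3.972 4.071
vertex 0.266 -2.47 2.592
vertex 1.286 -4.058 3.558
endloop
endfacet
facet normal 0.480 -0.749 0.456
outer loop
vertex 0.933 -3.972 4.071
vertex 1.286 -4.058 3.558
vertex 1.62 -3.524 4.083
endloop
endfacet
facet normal -0.481 0.749 -0.456
outer loop
vertex 0.266 -2.47 2.592
vertex 0.6 -1.936 3.117
vertex 0.814 -2.243 2.387
endloop
endfacet
facet normal -0.080 -0.555 -0.828
outer loop
vertex 0.266 -2.47 2.592
vertex 0.814 -2.243 2.387
vertex 1.286 -4.058 3.558
endloop
endfacet
facet normal -0.080 -0.555 -0.828
outer loop
vertex 1.286 -4.058 3.558
vertex 0.814 -2.243 2.387
vertex 1.834 -3.831 3.353
endloop
endfacet
facet normal 0.481 -0.749 0.456
outer loop
vertex 1.286 -4.058 3.558
vertex 1.834 -3.831 3.353
vertex 1.62 -3.524 4.083
endloop
endfacet
facet normal -0.480 0.749 -0.456
outer loop
vertex 0.814 -2.243 2.387
vertex 0.6 -1.936 3.117
vertex 1.237 -1.836 2.61
endloop
endfacet
facet normal 0.561 -0.136 -0.816
outer loop
vertex 0.814 -2.243 2.387
vertex 1.237 -1.836 2.61
vertex 1.834 -3.831 3.353
endloop
endfacet
facet normal 0.562 -0.136 -0.816
outer loop
vertex 1.834 -3.831 3.353
vertex 1.237 -1.836 2.61
vertex 2.256 -3.424 3.576
endloop
endfacet
facet normal 0.481 -0.749 0.456
outer loop
vertex 1.834 -3.831 3.353
vertex 2.256 -3.424 3.576
vertex 1.62 -3.524 4.083
endloop
endfacet
facet normal 0.691 -0.260 -0.674
outer loop
vertex 3.585 -0.665 1.698
vertex 3.115 -0.346 1.093
vertex 3.673 0.131 1.481
endloop
endfacet
facet normal 0.444 0.190 0.876
outer loop
vertex 3.585 -0.665 1.698
vertex 3.673 0.131 1.481
vertex 1.705 0.186 2.467
endloop
endfacet
facet normal 0.691 -0.261 -0.674
outer loop
vertex 3.673 0.131 1.481
vertex 3.115 -0.346 1.093
vertex 3.204 0.451 0.876
endloop
endfacet
facet normal 0.194 0.921 0.337
outer loop
vertex 3.673 0.131 1.481
vertex 3.204 0.451 0.876
vertex 1.705 0.186 2.467
endloop
endfacet
facet normal 0.692 -0.261 -0.673
outer loop
vertex 3.204 0.451 0.876
vertex 3.115 -0.346 1.093
vertex 2.646 -0.026 0.487
endloop
endfacet
facet normal -0.480 0.819 -0.316
outer loop
vertex 3.204 0.451 0.876
vertex 2.646 -0.026 0.487
vertex 1.705 0.186 2.467
endloop
endfacet
facet normal 0.692 -0.261 -0.673
outer loop
vertex 2.646 -0.026 0.487
vertex 3.115 -0.346 1.093
vertex 2.557 -0.822 0.704
endloop
endfacet
facet normal -0.904 -0.016 -0.428
outer loop
vertex 2.646 -0.026 0.487
vertex 2.557 -0.822 0.704
vertex 1.705 0.186 2.467
endloop
endfacet
facet normal 0.691 -0.259 -0.674
outer loop
vertex 2.557 -0.822 0.704
vertex 3.115 -0.346 1.093
vertex 3.027 -1.142 1.309
endloop
endfacet
facet normal -0.654 -0.748 0.112
outer loop
vertex 2.557 -0.822 0.704
vertex 3.027 -1.142 1.309
vertex 1.705 0.186 2.467
endloop
endfacet
facet normal 0.692 -0.259 -0.674
outer loop
vertex 3.027 -1.142 1.309
vertex 3.115 -0.346 1.093
vertex 3.585 -0.665 1.698
endloop
endfacet
facet normal 0.020 -0.646 0.763
outer loop
vertex 3.027 -1.142 1.309
vertex 3.585 -0.665 1.698
vertex 1.705 0.186 2.467
endloop
endfacet

endsolid


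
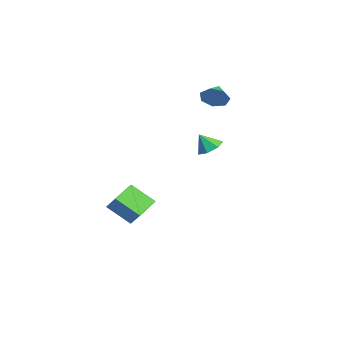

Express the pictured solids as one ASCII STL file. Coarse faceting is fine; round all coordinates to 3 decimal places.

solid 
facet normal -0.651 -0.245 -0.718
outer loop
vertex -2.379 -3.228 -3.315
vertex -1.708 -2.074 -4.318
vertex -1.458 -4.2 -3.818
endloop
endfacet
facet normal -0.401 -0.691 0.601
outer loop
vertex -0.572 -3.866 -2.842
vertex -2.379 -3.228 -3.315
vertex -1.458 -4.2 -3.818
endloop
endfacet
facet normal -0.651 -0.245 -0.718
outer loop
vertex -1.458 -4.2 -3.818
vertex -1.708 -2.074 -4.318
vertex -0.787 -3.046 -4.821
endloop
endfacet
facet normal 0.644 -0.680 -0.352
outer loop
vertex -0.787 -3.046 -4.821
vertex -0.572 -3.866 -2.842
vertex -1.458 -4.2 -3.818
endloop
endfacet
facet normal -0.644 0.680 0.352
outer loop
vertex -2.379 -3.228 -3.315
vertex -0.822 -1.74 -3.342
vertex -1.708 -2.074 -4.318
endloop
endfacet
facet normal -0.401 -0.691 0.601
outer loop
vertex -1.493 -2.894 -2.339
vertex -2.379 -3.228 -3.315
vertex -0.572 -3.866 -2.842
endloop
endfacet
facet normal -0.644 0.680 0.352
outer loop
vertex -1.493 -2.894 -2.339
vertex -0.822 -1.74 -3.342
vertex -2.379 -3.228 -3.315
endloop
endfacet
facet normal 0.401 0.691 -0.601
outer loop
vertex -1.708 -2.074 -4.318
vertex -0.822 -1.74 -3.342
vertex -0.787 -3.046 -4.821
endloop
endfacet
facet normal 0.644 -0.680 -0.352
outer loop
vertex 0.099 -2.712 -3.845
vertex -0.572 -3.866 -2.842
vertex -0.787 -3.046 -4.821
endloop
endfacet
facet normal 0.401 0.691 -0.601
outer loop
vertex -0.787 -3.046 -4.821
vertex -0.822 -1.74 -3.342
vertex 0.099 -2.712 -3.845
endloop
endfacet
facet normal 0.651 0.245 0.718
outer loop
vertex 0.099 -2.712 -3.845
vertex -1.493 -2.894 -2.339
vertex -0.572 -3.866 -2.842
endloop
endfacet
facet normal 0.651 0.245 0.718
outer loop
vertex -0.822 -1.74 -3.342
vertex -1.493 -2.894 -2.339
vertex 0.099 -2.712 -3.845
endloop
endfacet
facet normal 0.138 0.518 -0.844
outer loop
vertex 3.882 0.479 2.407
vertex 3.24 0.221 2.144
vertex 3.363 0.834 2.54
endloop
endfacet
facet normal 0.402 0.259 0.878
outer loop
vertex 3.882 0.479 2.407
vertex 3.363 0.834 2.54
vertex 3.1 -0.301 2.996
endloop
endfacet
facet normal 0.140 0.517 -0.844
outer loop
vertex 3.363 0.834 2.54
vertex 3.24 0.221 2.144
vertex 2.752 0.728 2.374
endloop
endfacet
facet normal -0.305 0.415 0.857
outer loop
vertex 3.363 0.834 2.54
vertex 2.752 0.728 2.374
vertex 3.1 -0.301 2.996
endloop
endfacet
facet normal 0.139 0.517 -0.845
outer loop
vertex 2.752 0.728 2.374
vertex 3.24 0.221 2.144
vertex 2.508 0.24 2.035
endloop
endfacet
facet normal -0.839 0.043 0.542
outer loop
vertex 2.752 0.728 2.374
vertex 2.508 0.24 2.035
vertex 3.1 -0.301 2.996
endloop
endfacet
facet normal 0.139 0.518 -0.844
outer loop
vertex 2.508 0.24 2.035
vertex 3.24 0.221 2.144
vertex 2.816 -0.262 1.778
endloop
endfacet
facet normal -0.800 -0.577 0.168
outer loop
vertex 2.508 0.24 2.035
vertex 2.816 -0.262 1.778
vertex 3.1 -0.301 2.996
endloop
endfacet
facet normal 0.138 0.518 -0.844
outer loop
vertex 2.816 -0.262 1.778
vertex 3.24 0.221 2.144
vertex 3.442 -0.4 1.796
endloop
endfacet
facet normal -0.216 -0.976 0.019
outer loop
vertex 2.816 -0.262 1.778
vertex 3.442 -0.4 1.796
vertex 3.1 -0.301 2.996
endloop
endfacet
facet normal 0.138 0.518 -0.844
outer loop
vertex 3.442 -0.4 1.796
vertex 3.24 0.221 2.144
vertex 3.917 -0.07 2.076
endloop
endfacet
facet normal 0.474 -0.856 0.206
outer loop
vertex 3.442 -0.4 1.796
vertex 3.917 -0.07 2.076
vertex 3.1 -0.301 2.996
endloop
endfacet
facet normal 0.138 0.518 -0.844
outer loop
vertex 3.917 -0.07 2.076
vertex 3.24 0.221 2.144
vertex 3.882 0.479 2.407
endloop
endfacet
facet normal 0.749 -0.307 0.588
outer loop
vertex 3.917 -0.07 2.076
vertex 3.882 0.479 2.407
vertex 3.1 -0.301 2.996
endloop
endfacet
facet normal 0.847 -0.381 -0.371
outer loop
vertex -2.596 2.171 3.515
vertex -3.027 1.803 2.909
vertex -2.685 2.559 2.914
endloop
endfacet
facet normal -0.032 0.838 0.545
outer loop
vertex -2.596 2.171 3.515
vertex -2.685 2.559 2.914
vertex -3.993 2.237 3.331
endloop
endfacet
facet normal 0.847 -0.381 -0.371
outer loop
vertex -2.685 2.559 2.914
vertex -3.027 1.803 2.909
vertex -3.031 2.377 2.31
endloop
endfacet
facet normal -0.276 0.953 -0.129
outer loop
vertex -2.685 2.559 2.914
vertex -3.031 2.377 2.31
vertex -3.993 2.237 3.331
endloop
endfacet
facet normal 0.847 -0.381 -0.371
outer loop
vertex -3.031 2.377 2.31
vertex -3.027 1.803 2.909
vertex -3.375 1.763 2.156
endloop
endfacet
facet normal -0.660 0.509 -0.552
outer loop
vertex -3.031 2.377 2.31
vertex -3.375 1.763 2.156
vertex -3.993 2.237 3.331
endloop
endfacet
facet normal 0.847 -0.381 -0.371
outer loop
vertex -3.375 1.763 2.156
vertex -3.027 1.803 2.909
vertex -3.457 1.179 2.569
endloop
endfacet
facet normal -0.899 -0.162 -0.407
outer loop
vertex -3.375 1.763 2.156
vertex -3.457 1.179 2.569
vertex -3.993 2.237 3.331
endloop
endfacet
facet normal 0.847 -0.381 -0.372
outer loop
vertex -3.457 1.179 2.569
vertex -3.027 1.803 2.909
vertex -3.215 1.064 3.238
endloop
endfacet
facet normal -0.810 -0.553 0.198
outer loop
vertex -3.457 1.179 2.569
vertex -3.215 1.064 3.238
vertex -3.993 2.237 3.331
endloop
endfacet
facet normal 0.847 -0.381 -0.371
outer loop
vertex -3.215 1.064 3.238
vertex -3.027 1.803 2.909
vertex -2.832 1.506 3.659
endloop
endfacet
facet normal -0.461 -0.370 0.807
outer loop
vertex -3.215 1.064 3.238
vertex -2.832 1.506 3.659
vertex -3.993 2.237 3.331
endloop
endfacet
facet normal 0.847 -0.381 -0.371
outer loop
vertex -2.832 1.506 3.659
vertex -3.027 1.803 2.909
vertex -2.596 2.171 3.515
endloop
endfacet
facet normal -0.115 0.249 0.962
outer loop
vertex -2.832 1.506 3.659
vertex -2.596 2.171 3.515
vertex -3.993 2.237 3.331
endloop
endfacet

endsolid


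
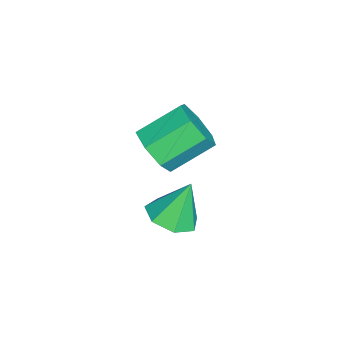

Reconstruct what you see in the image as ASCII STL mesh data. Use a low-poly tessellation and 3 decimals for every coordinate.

solid 
facet normal 0.211 -0.353 -0.912
outer loop
vertex 0.895 -2.0 -1.383
vertex -0.023 -2.256 -1.496
vertex 0.398 -1.423 -1.721
endloop
endfacet
facet normal 0.592 0.721 0.360
outer loop
vertex 0.895 -2.0 -1.383
vertex 0.398 -1.423 -1.721
vertex -0.377 -1.664 0.036
endloop
endfacet
facet normal 0.210 -0.352 -0.912
outer loop
vertex 0.398 -1.423 -1.721
vertex -0.023 -2.256 -1.496
vertex -0.416 -1.473 -1.889
endloop
endfacet
facet normal -0.082 0.992 0.100
outer loop
vertex 0.398 -1.423 -1.721
vertex -0.416 -1.473 -1.889
vertex -0.377 -1.664 0.036
endloop
endfacet
facet normal 0.211 -0.352 -0.912
outer loop
vertex -0.416 -1.473 -1.889
vertex -0.023 -2.256 -1.496
vertex -0.935 -2.113 -1.762
endloop
endfacet
facet normal -0.767 0.637 0.079
outer loop
vertex -0.416 -1.473 -1.889
vertex -0.935 -2.113 -1.762
vertex -0.377 -1.664 0.036
endloop
endfacet
facet normal 0.211 -0.353 -0.912
outer loop
vertex -0.935 -2.113 -1.762
vertex -0.023 -2.256 -1.496
vertex -0.766 -2.86 -1.434
endloop
endfacet
facet normal -0.947 -0.077 0.313
outer loop
vertex -0.935 -2.113 -1.762
vertex -0.766 -2.86 -1.434
vertex -0.377 -1.664 0.036
endloop
endfacet
facet normal 0.211 -0.353 -0.912
outer loop
vertex -0.766 -2.86 -1.434
vertex -0.023 -2.256 -1.496
vertex -0.039 -3.152 -1.153
endloop
endfacet
facet normal -0.487 -0.610 0.625
outer loop
vertex -0.766 -2.86 -1.434
vertex -0.039 -3.152 -1.153
vertex -0.377 -1.664 0.036
endloop
endfacet
facet normal 0.209 -0.353 -0.912
outer loop
vertex -0.039 -3.152 -1.153
vertex -0.023 -2.256 -1.496
vertex 0.701 -2.77 -1.131
endloop
endfacet
facet normal 0.268 -0.564 0.781
outer loop
vertex -0.039 -3.152 -1.153
vertex 0.701 -2.77 -1.131
vertex -0.377 -1.664 0.036
endloop
endfacet
facet normal 0.210 -0.352 -0.912
outer loop
vertex 0.701 -2.77 -1.131
vertex -0.023 -2.256 -1.496
vertex 0.895 -2.0 -1.383
endloop
endfacet
facet normal 0.748 0.029 0.663
outer loop
vertex 0.701 -2.77 -1.131
vertex 0.895 -2.0 -1.383
vertex -0.377 -1.664 0.036
endloop
endfacet
facet normal 0.422 -0.748 -0.512
outer loop
vertex 0.71 -2.471 1.999
vertex -0.164 -2.865 1.854
vertex 0.308 -2.221 1.303
endloop
endfacet
facet normal 0.770 0.594 -0.232
outer loop
vertex 0.71 -2.471 1.999
vertex 0.308 -2.221 1.303
vertex -0.042 -1.14 2.911
endloop
endfacet
facet normal 0.770 0.594 -0.232
outer loop
vertex -0.042 -1.14 2.911
vertex 0.308 -2.221 1.303
vertex -0.444 -0.89 2.215
endloop
endfacet
facet normal -0.423 0.747 0.513
outer loop
vertex -0.042 -1.14 2.911
vertex -0.444 -0.89 2.215
vertex -0.916 -1.535 2.766
endloop
endfacet
facet normal 0.423 -0.748 -0.512
outer loop
vertex 0.308 -2.221 1.303
vertex -0.164 -2.865 1.854
vertex -0.45 -2.457 1.022
endloop
endfacet
facet normal 0.106 0.602 -0.791
outer loop
vertex 0.308 -2.221 1.303
vertex -0.45 -2.457 1.022
vertex -0.444 -0.89 2.215
endloop
endfacet
facet normal 0.106 0.602 -0.791
outer loop
vertex -0.444 -0.89 2.215
vertex -0.45 -2.457 1.022
vertex -1.202 -1.126 1.934
endloop
endfacet
facet normal -0.423 0.747 0.513
outer loop
vertex -0.444 -0.89 2.215
vertex -1.202 -1.126 1.934
vertex -0.916 -1.535 2.766
endloop
endfacet
facet normal 0.423 -0.748 -0.512
outer loop
vertex -0.45 -2.457 1.022
vertex -0.164 -2.865 1.854
vertex -0.992 -3.0 1.367
endloop
endfacet
facet normal -0.637 0.157 -0.754
outer loop
vertex -0.45 -2.457 1.022
vertex -0.992 -3.0 1.367
vertex -1.202 -1.126 1.934
endloop
endfacet
facet normal -0.638 0.157 -0.754
outer loop
vertex -1.202 -1.126 1.934
vertex -0.992 -3.0 1.367
vertex -1.744 -1.669 2.28
endloop
endfacet
facet normal -0.422 0.748 0.513
outer loop
vertex -1.202 -1.126 1.934
vertex -1.744 -1.669 2.28
vertex -0.916 -1.535 2.766
endloop
endfacet
facet normal 0.423 -0.747 -0.512
outer loop
vertex -0.992 -3.0 1.367
vertex -0.164 -2.865 1.854
vertex -0.911 -3.442 2.079
endloop
endfacet
facet normal -0.901 -0.406 -0.150
outer loop
vertex -0.992 -3.0 1.367
vertex -0.911 -3.442 2.079
vertex -1.744 -1.669 2.28
endloop
endfacet
facet normal -0.901 -0.406 -0.150
outer loop
vertex -1.744 -1.669 2.28
vertex -0.911 -3.442 2.079
vertex -1.663 -2.111 2.991
endloop
endfacet
facet normal -0.422 0.748 0.513
outer loop
vertex -1.744 -1.669 2.28
vertex -1.663 -2.111 2.991
vertex -0.916 -1.535 2.766
endloop
endfacet
facet normal 0.423 -0.747 -0.513
outer loop
vertex -0.911 -3.442 2.079
vertex -0.164 -2.865 1.854
vertex -0.267 -3.45 2.621
endloop
endfacet
facet normal -0.486 -0.664 0.568
outer loop
vertex -0.911 -3.442 2.079
vertex -0.267 -3.45 2.621
vertex -1.663 -2.111 2.991
endloop
endfacet
facet normal -0.486 -0.664 0.568
outer loop
vertex -1.663 -2.111 2.991
vertex -0.267 -3.45 2.621
vertex -1.019 -2.119 3.533
endloop
endfacet
facet normal -0.422 0.748 0.513
outer loop
vertex -1.663 -2.111 2.991
vertex -1.019 -2.119 3.533
vertex -0.916 -1.535 2.766
endloop
endfacet
facet normal 0.424 -0.747 -0.513
outer loop
vertex -0.267 -3.45 2.621
vertex -0.164 -2.865 1.854
vertex 0.454 -3.017 2.586
endloop
endfacet
facet normal 0.295 -0.421 0.858
outer loop
vertex -0.267 -3.45 2.621
vertex 0.454 -3.017 2.586
vertex -1.019 -2.119 3.533
endloop
endfacet
facet normal 0.294 -0.422 0.858
outer loop
vertex -1.019 -2.119 3.533
vertex 0.454 -3.017 2.586
vertex -0.298 -1.687 3.498
endloop
endfacet
facet normal -0.423 0.747 0.512
outer loop
vertex -1.019 -2.119 3.533
vertex -0.298 -1.687 3.498
vertex -0.916 -1.535 2.766
endloop
endfacet
facet normal 0.422 -0.748 -0.512
outer loop
vertex 0.454 -3.017 2.586
vertex -0.164 -2.865 1.854
vertex 0.71 -2.471 1.999
endloop
endfacet
facet normal 0.854 0.139 0.502
outer loop
vertex 0.454 -3.017 2.586
vertex 0.71 -2.471 1.999
vertex -0.298 -1.687 3.498
endloop
endfacet
facet normal 0.854 0.139 0.502
outer loop
vertex -0.298 -1.687 3.498
vertex 0.71 -2.471 1.999
vertex -0.042 -1.14 2.911
endloop
endfacet
facet normal -0.423 0.748 0.512
outer loop
vertex -0.298 -1.687 3.498
vertex -0.042 -1.14 2.911
vertex -0.916 -1.535 2.766
endloop
endfacet

endsolid


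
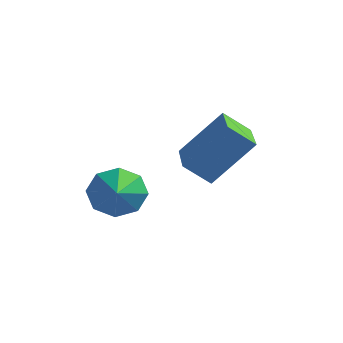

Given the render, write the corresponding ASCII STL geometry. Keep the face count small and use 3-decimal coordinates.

solid 
facet normal -0.469 0.783 -0.409
outer loop
vertex -2.444 -2.58 0.8
vertex -3.012 -2.635 1.346
vertex -2.324 -2.251 1.293
endloop
endfacet
facet normal 0.980 -0.124 -0.156
outer loop
vertex -2.444 -2.58 0.8
vertex -2.324 -2.251 1.293
vertex -2.408 -3.645 1.874
endloop
endfacet
facet normal -0.469 0.783 -0.409
outer loop
vertex -2.324 -2.251 1.293
vertex -3.012 -2.635 1.346
vertex -2.607 -2.147 1.817
endloop
endfacet
facet normal 0.883 0.134 0.450
outer loop
vertex -2.324 -2.251 1.293
vertex -2.607 -2.147 1.817
vertex -2.408 -3.645 1.874
endloop
endfacet
facet normal -0.467 0.783 -0.410
outer loop
vertex -2.607 -2.147 1.817
vertex -3.012 -2.635 1.346
vertex -3.128 -2.328 2.065
endloop
endfacet
facet normal 0.403 0.088 0.911
outer loop
vertex -2.607 -2.147 1.817
vertex -3.128 -2.328 2.065
vertex -2.408 -3.645 1.874
endloop
endfacet
facet normal -0.469 0.783 -0.410
outer loop
vertex -3.128 -2.328 2.065
vertex -3.012 -2.635 1.346
vertex -3.581 -2.69 1.892
endloop
endfacet
facet normal -0.177 -0.235 0.956
outer loop
vertex -3.128 -2.328 2.065
vertex -3.581 -2.69 1.892
vertex -2.408 -3.645 1.874
endloop
endfacet
facet normal -0.468 0.783 -0.409
outer loop
vertex -3.581 -2.69 1.892
vertex -3.012 -2.635 1.346
vertex -3.7 -3.019 1.399
endloop
endfacet
facet normal -0.519 -0.648 0.558
outer loop
vertex -3.581 -2.69 1.892
vertex -3.7 -3.019 1.399
vertex -2.408 -3.645 1.874
endloop
endfacet
facet normal -0.469 0.783 -0.409
outer loop
vertex -3.7 -3.019 1.399
vertex -3.012 -2.635 1.346
vertex -3.417 -3.123 0.875
endloop
endfacet
facet normal -0.421 -0.906 -0.048
outer loop
vertex -3.7 -3.019 1.399
vertex -3.417 -3.123 0.875
vertex -2.408 -3.645 1.874
endloop
endfacet
facet normal -0.468 0.783 -0.409
outer loop
vertex -3.417 -3.123 0.875
vertex -3.012 -2.635 1.346
vertex -2.897 -2.942 0.627
endloop
endfacet
facet normal 0.057 -0.860 -0.507
outer loop
vertex -3.417 -3.123 0.875
vertex -2.897 -2.942 0.627
vertex -2.408 -3.645 1.874
endloop
endfacet
facet normal -0.469 0.783 -0.409
outer loop
vertex -2.897 -2.942 0.627
vertex -3.012 -2.635 1.346
vertex -2.444 -2.58 0.8
endloop
endfacet
facet normal 0.639 -0.535 -0.552
outer loop
vertex -2.897 -2.942 0.627
vertex -2.444 -2.58 0.8
vertex -2.408 -3.645 1.874
endloop
endfacet
facet normal -0.541 0.839 -0.050
outer loop
vertex -1.53 0.218 3.388
vertex -0.902 0.586 2.762
vertex -2.449 -0.453 2.071
endloop
endfacet
facet normal -0.654 -0.384 0.652
outer loop
vertex -1.718 -1.586 2.138
vertex -1.53 0.218 3.388
vertex -2.449 -0.453 2.071
endloop
endfacet
facet normal -0.541 0.839 -0.050
outer loop
vertex -2.449 -0.453 2.071
vertex -0.902 0.586 2.762
vertex -1.821 -0.085 1.445
endloop
endfacet
facet normal -0.528 -0.386 -0.757
outer loop
vertex -1.821 -0.085 1.445
vertex -1.718 -1.586 2.138
vertex -2.449 -0.453 2.071
endloop
endfacet
facet normal 0.528 0.386 0.757
outer loop
vertex -1.53 0.218 3.388
vertex -0.171 -0.547 2.829
vertex -0.902 0.586 2.762
endloop
endfacet
facet normal -0.654 -0.384 0.652
outer loop
vertex -0.799 -0.915 3.455
vertex -1.53 0.218 3.388
vertex -1.718 -1.586 2.138
endloop
endfacet
facet normal 0.528 0.386 0.757
outer loop
vertex -0.799 -0.915 3.455
vertex -0.171 -0.547 2.829
vertex -1.53 0.218 3.388
endloop
endfacet
facet normal 0.654 0.384 -0.652
outer loop
vertex -0.902 0.586 2.762
vertex -0.171 -0.547 2.829
vertex -1.821 -0.085 1.445
endloop
endfacet
facet normal -0.528 -0.386 -0.757
outer loop
vertex -1.09 -1.218 1.512
vertex -1.718 -1.586 2.138
vertex -1.821 -0.085 1.445
endloop
endfacet
facet normal 0.654 0.384 -0.652
outer loop
vertex -1.821 -0.085 1.445
vertex -0.171 -0.547 2.829
vertex -1.09 -1.218 1.512
endloop
endfacet
facet normal 0.541 -0.839 0.050
outer loop
vertex -1.09 -1.218 1.512
vertex -0.799 -0.915 3.455
vertex -1.718 -1.586 2.138
endloop
endfacet
facet normal 0.541 -0.839 0.050
outer loop
vertex -0.171 -0.547 2.829
vertex -0.799 -0.915 3.455
vertex -1.09 -1.218 1.512
endloop
endfacet

endsolid


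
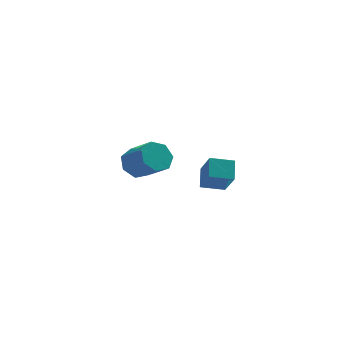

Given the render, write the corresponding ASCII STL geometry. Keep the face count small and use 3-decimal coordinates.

solid 
facet normal -0.954 -0.219 0.203
outer loop
vertex 2.979 -3.372 4.126
vertex 2.533 -2.417 3.06
vertex 3.008 -4.186 3.386
endloop
endfacet
facet normal 0.298 -0.636 0.712
outer loop
vertex 4.067 -3.943 3.16
vertex 2.979 -3.372 4.126
vertex 3.008 -4.186 3.386
endloop
endfacet
facet normal -0.954 -0.219 0.204
outer loop
vertex 3.008 -4.186 3.386
vertex 2.533 -2.417 3.06
vertex 2.561 -3.23 2.32
endloop
endfacet
facet normal 0.026 -0.739 -0.673
outer loop
vertex 2.561 -3.23 2.32
vertex 4.067 -3.943 3.16
vertex 3.008 -4.186 3.386
endloop
endfacet
facet normal -0.026 0.739 0.673
outer loop
vertex 2.979 -3.372 4.126
vertex 3.592 -2.174 2.834
vertex 2.533 -2.417 3.06
endloop
endfacet
facet normal 0.297 -0.637 0.711
outer loop
vertex 4.039 -3.13 3.9
vertex 2.979 -3.372 4.126
vertex 4.067 -3.943 3.16
endloop
endfacet
facet normal -0.025 0.739 0.673
outer loop
vertex 4.039 -3.13 3.9
vertex 3.592 -2.174 2.834
vertex 2.979 -3.372 4.126
endloop
endfacet
facet normal -0.298 0.637 -0.711
outer loop
vertex 2.533 -2.417 3.06
vertex 3.592 -2.174 2.834
vertex 2.561 -3.23 2.32
endloop
endfacet
facet normal 0.025 -0.739 -0.673
outer loop
vertex 3.621 -2.988 2.094
vertex 4.067 -3.943 3.16
vertex 2.561 -3.23 2.32
endloop
endfacet
facet normal -0.297 0.636 -0.712
outer loop
vertex 2.561 -3.23 2.32
vertex 3.592 -2.174 2.834
vertex 3.621 -2.988 2.094
endloop
endfacet
facet normal 0.954 0.218 -0.204
outer loop
vertex 3.621 -2.988 2.094
vertex 4.039 -3.13 3.9
vertex 4.067 -3.943 3.16
endloop
endfacet
facet normal 0.954 0.219 -0.204
outer loop
vertex 3.592 -2.174 2.834
vertex 4.039 -3.13 3.9
vertex 3.621 -2.988 2.094
endloop
endfacet
facet normal -0.628 0.567 -0.533
outer loop
vertex -0.223 2.411 0.457
vertex -0.772 2.471 1.168
vertex -0.09 3.011 0.939
endloop
endfacet
facet normal 0.759 0.297 -0.579
outer loop
vertex -0.223 2.411 0.457
vertex -0.09 3.011 0.939
vertex 0.82 1.47 1.341
endloop
endfacet
facet normal 0.758 0.296 -0.581
outer loop
vertex 0.82 1.47 1.341
vertex -0.09 3.011 0.939
vertex 0.954 2.07 1.822
endloop
endfacet
facet normal 0.629 -0.567 0.532
outer loop
vertex 0.82 1.47 1.341
vertex 0.954 2.07 1.822
vertex 0.272 1.529 2.052
endloop
endfacet
facet normal -0.628 0.567 -0.532
outer loop
vertex -0.09 3.011 0.939
vertex -0.772 2.471 1.168
vertex -0.47 3.204 1.593
endloop
endfacet
facet normal 0.606 0.786 0.120
outer loop
vertex -0.09 3.011 0.939
vertex -0.47 3.204 1.593
vertex 0.954 2.07 1.822
endloop
endfacet
facet normal 0.607 0.786 0.120
outer loop
vertex 0.954 2.07 1.822
vertex -0.47 3.204 1.593
vertex 0.574 2.263 2.477
endloop
endfacet
facet normal 0.629 -0.567 0.532
outer loop
vertex 0.954 2.07 1.822
vertex 0.574 2.263 2.477
vertex 0.272 1.529 2.052
endloop
endfacet
facet normal -0.629 0.567 -0.532
outer loop
vertex -0.47 3.204 1.593
vertex -0.772 2.471 1.168
vertex -1.077 2.845 1.928
endloop
endfacet
facet normal -0.002 0.684 0.730
outer loop
vertex -0.47 3.204 1.593
vertex -1.077 2.845 1.928
vertex 0.574 2.263 2.477
endloop
endfacet
facet normal -0.002 0.683 0.730
outer loop
vertex 0.574 2.263 2.477
vertex -1.077 2.845 1.928
vertex -0.034 1.904 2.811
endloop
endfacet
facet normal 0.628 -0.567 0.533
outer loop
vertex 0.574 2.263 2.477
vertex -0.034 1.904 2.811
vertex 0.272 1.529 2.052
endloop
endfacet
facet normal -0.628 0.568 -0.532
outer loop
vertex -1.077 2.845 1.928
vertex -0.772 2.471 1.168
vertex -1.455 2.204 1.69
endloop
endfacet
facet normal -0.609 0.066 0.790
outer loop
vertex -1.077 2.845 1.928
vertex -1.455 2.204 1.69
vertex -0.034 1.904 2.811
endloop
endfacet
facet normal -0.609 0.066 0.790
outer loop
vertex -0.034 1.904 2.811
vertex -1.455 2.204 1.69
vertex -0.411 1.262 2.574
endloop
endfacet
facet normal 0.629 -0.566 0.533
outer loop
vertex -0.034 1.904 2.811
vertex -0.411 1.262 2.574
vertex 0.272 1.529 2.052
endloop
endfacet
facet normal -0.629 0.567 -0.533
outer loop
vertex -1.455 2.204 1.69
vertex -0.772 2.471 1.168
vertex -1.318 1.764 1.06
endloop
endfacet
facet normal -0.758 -0.601 0.255
outer loop
vertex -1.455 2.204 1.69
vertex -1.318 1.764 1.06
vertex -0.411 1.262 2.574
endloop
endfacet
facet normal -0.758 -0.601 0.255
outer loop
vertex -0.411 1.262 2.574
vertex -1.318 1.764 1.06
vertex -0.274 0.822 1.943
endloop
endfacet
facet normal 0.628 -0.567 0.532
outer loop
vertex -0.411 1.262 2.574
vertex -0.274 0.822 1.943
vertex 0.272 1.529 2.052
endloop
endfacet
facet normal -0.629 0.567 -0.532
outer loop
vertex -1.318 1.764 1.06
vertex -0.772 2.471 1.168
vertex -0.77 1.856 0.511
endloop
endfacet
facet normal -0.336 -0.815 -0.472
outer loop
vertex -1.318 1.764 1.06
vertex -0.77 1.856 0.511
vertex -0.274 0.822 1.943
endloop
endfacet
facet normal -0.335 -0.815 -0.473
outer loop
vertex -0.274 0.822 1.943
vertex -0.77 1.856 0.511
vertex 0.274 0.915 1.394
endloop
endfacet
facet normal 0.629 -0.568 0.532
outer loop
vertex -0.274 0.822 1.943
vertex 0.274 0.915 1.394
vertex 0.272 1.529 2.052
endloop
endfacet
facet normal -0.628 0.567 -0.533
outer loop
vertex -0.77 1.856 0.511
vertex -0.772 2.471 1.168
vertex -0.223 2.411 0.457
endloop
endfacet
facet normal 0.339 -0.416 -0.844
outer loop
vertex -0.77 1.856 0.511
vertex -0.223 2.411 0.457
vertex 0.274 0.915 1.394
endloop
endfacet
facet normal 0.340 -0.415 -0.844
outer loop
vertex 0.274 0.915 1.394
vertex -0.223 2.411 0.457
vertex 0.82 1.47 1.341
endloop
endfacet
facet normal 0.629 -0.568 0.532
outer loop
vertex 0.274 0.915 1.394
vertex 0.82 1.47 1.341
vertex 0.272 1.529 2.052
endloop
endfacet

endsolid
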